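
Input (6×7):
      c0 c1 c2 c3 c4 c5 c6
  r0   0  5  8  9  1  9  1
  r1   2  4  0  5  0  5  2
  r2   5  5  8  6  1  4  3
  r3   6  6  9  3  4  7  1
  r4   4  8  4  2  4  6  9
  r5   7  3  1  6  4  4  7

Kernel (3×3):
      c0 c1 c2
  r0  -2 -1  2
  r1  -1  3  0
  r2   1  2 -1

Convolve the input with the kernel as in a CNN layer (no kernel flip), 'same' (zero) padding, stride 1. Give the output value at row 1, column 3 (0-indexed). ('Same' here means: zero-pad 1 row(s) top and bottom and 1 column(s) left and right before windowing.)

The receptive field on the zero-padded input at this output position is [8 9 1 / 0 5 0 / 8 6 1]. Elementwise product with the kernel and sum: 8·-2 + 9·-1 + 1·2 + 0·-1 + 5·3 + 8·1 + 6·2 + 1·-1.

11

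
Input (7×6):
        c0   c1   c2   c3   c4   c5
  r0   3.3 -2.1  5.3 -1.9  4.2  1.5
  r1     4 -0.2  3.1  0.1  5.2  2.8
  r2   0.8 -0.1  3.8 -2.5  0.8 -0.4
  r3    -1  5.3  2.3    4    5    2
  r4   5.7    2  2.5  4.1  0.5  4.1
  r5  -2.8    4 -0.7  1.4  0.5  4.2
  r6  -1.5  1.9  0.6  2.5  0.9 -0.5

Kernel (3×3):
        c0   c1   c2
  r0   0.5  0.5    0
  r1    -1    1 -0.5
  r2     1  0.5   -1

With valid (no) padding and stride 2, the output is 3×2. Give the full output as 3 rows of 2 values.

-8.2 -2.15
9.7 3.9
9.85 6.1

Output[0,0]: The receptive field on the input at this output position is [3.3 -2.1 5.3 / 4 -0.2 3.1 / 0.8 -0.1 3.8]. Elementwise product with the kernel and sum: 3.3·0.5 + -2.1·0.5 + 4·-1 + -0.2·1 + 3.1·-0.5 + 0.8·1 + -0.1·0.5 + 3.8·-1.
Output[0,1]: The receptive field on the input at this output position is [5.3 -1.9 4.2 / 3.1 0.1 5.2 / 3.8 -2.5 0.8]. Elementwise product with the kernel and sum: 5.3·0.5 + -1.9·0.5 + 3.1·-1 + 0.1·1 + 5.2·-0.5 + 3.8·1 + -2.5·0.5 + 0.8·-1.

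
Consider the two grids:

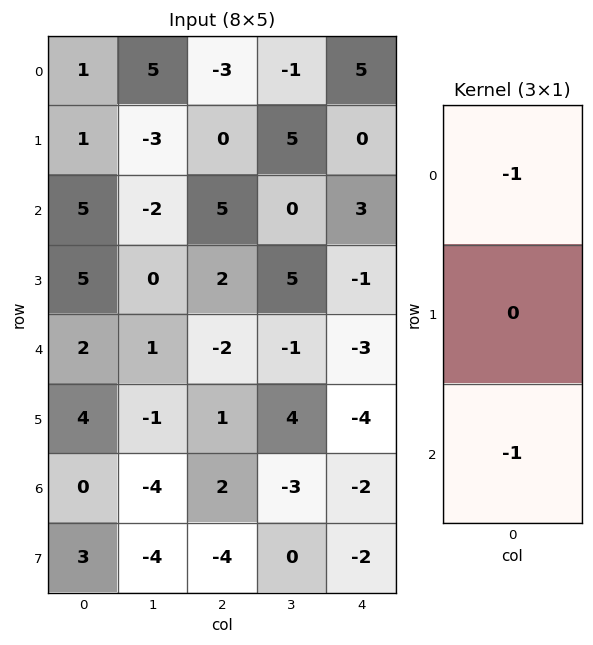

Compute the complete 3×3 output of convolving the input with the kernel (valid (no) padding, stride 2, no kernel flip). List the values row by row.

Output[0,0]: The receptive field on the input at this output position is [1 / 1 / 5]. Elementwise product with the kernel and sum: 1·-1 + 5·-1.
Output[0,1]: The receptive field on the input at this output position is [-3 / 0 / 5]. Elementwise product with the kernel and sum: -3·-1 + 5·-1.

-6 -2 -8
-7 -3 0
-2 0 5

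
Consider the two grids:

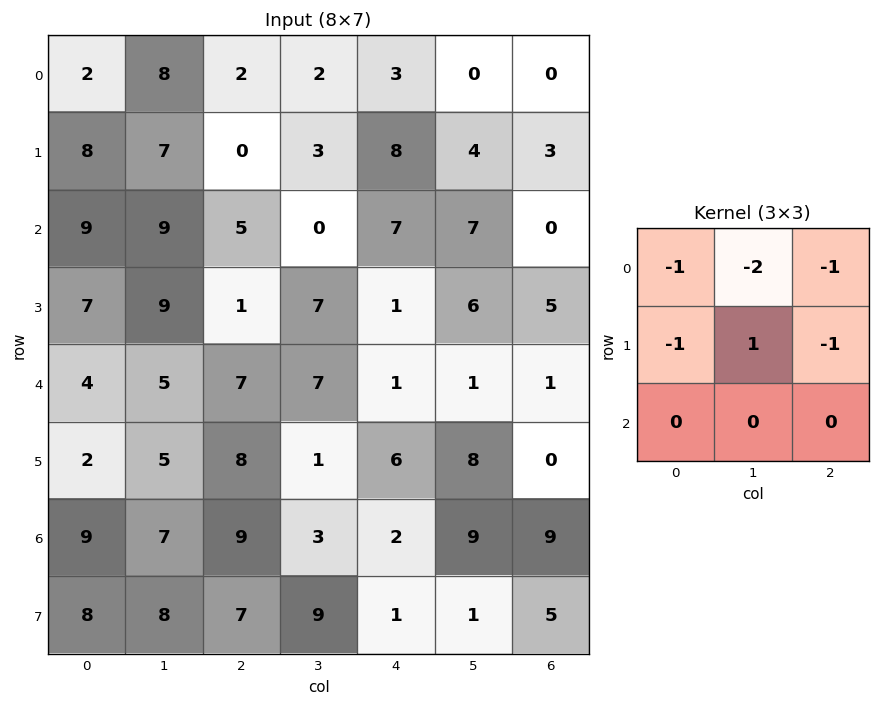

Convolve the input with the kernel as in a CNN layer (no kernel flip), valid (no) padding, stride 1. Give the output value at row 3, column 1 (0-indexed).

-23

The receptive field on the input at this output position is [9 1 7 / 5 7 7 / 5 8 1]. Elementwise product with the kernel and sum: 9·-1 + 1·-2 + 7·-1 + 5·-1 + 7·1 + 7·-1.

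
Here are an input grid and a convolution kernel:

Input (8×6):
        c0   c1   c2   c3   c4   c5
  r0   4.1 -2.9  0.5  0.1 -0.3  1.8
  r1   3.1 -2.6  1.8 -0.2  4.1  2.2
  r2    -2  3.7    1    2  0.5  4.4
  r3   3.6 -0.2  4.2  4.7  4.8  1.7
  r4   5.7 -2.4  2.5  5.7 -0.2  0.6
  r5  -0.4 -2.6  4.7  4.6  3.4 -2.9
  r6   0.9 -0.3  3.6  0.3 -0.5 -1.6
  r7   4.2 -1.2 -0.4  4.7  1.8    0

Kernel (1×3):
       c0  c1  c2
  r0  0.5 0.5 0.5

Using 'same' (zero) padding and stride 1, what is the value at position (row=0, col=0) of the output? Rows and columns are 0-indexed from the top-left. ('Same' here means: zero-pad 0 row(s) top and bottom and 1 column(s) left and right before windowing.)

0.6

The receptive field on the zero-padded input at this output position is [0 4.1 -2.9]. Elementwise product with the kernel and sum: 0·0.5 + 4.1·0.5 + -2.9·0.5.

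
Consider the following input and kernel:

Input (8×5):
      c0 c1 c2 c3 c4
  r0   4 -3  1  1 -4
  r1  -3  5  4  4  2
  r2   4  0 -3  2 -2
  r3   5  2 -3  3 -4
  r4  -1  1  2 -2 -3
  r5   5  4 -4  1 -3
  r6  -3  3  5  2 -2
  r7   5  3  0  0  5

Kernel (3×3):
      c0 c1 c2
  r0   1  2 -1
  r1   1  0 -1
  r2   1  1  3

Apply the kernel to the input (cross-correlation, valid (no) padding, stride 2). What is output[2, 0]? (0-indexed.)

23

The receptive field on the input at this output position is [-1 1 2 / 5 4 -4 / -3 3 5]. Elementwise product with the kernel and sum: -1·1 + 1·2 + 2·-1 + 5·1 + -4·-1 + -3·1 + 3·1 + 5·3.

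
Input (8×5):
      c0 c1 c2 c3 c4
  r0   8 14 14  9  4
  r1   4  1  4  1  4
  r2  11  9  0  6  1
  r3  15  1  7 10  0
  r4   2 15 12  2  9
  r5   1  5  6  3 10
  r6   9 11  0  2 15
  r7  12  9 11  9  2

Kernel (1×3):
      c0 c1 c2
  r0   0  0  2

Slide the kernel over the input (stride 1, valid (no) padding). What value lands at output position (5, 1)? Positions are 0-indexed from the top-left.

The receptive field on the input at this output position is [5 6 3]. Elementwise product with the kernel and sum: 3·2.

6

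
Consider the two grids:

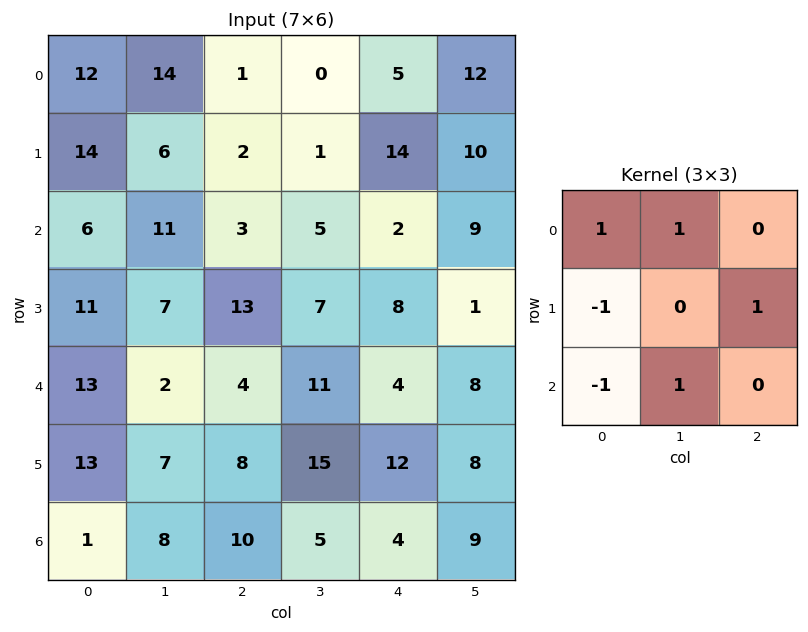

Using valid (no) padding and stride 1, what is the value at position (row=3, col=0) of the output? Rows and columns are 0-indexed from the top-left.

3

The receptive field on the input at this output position is [11 7 13 / 13 2 4 / 13 7 8]. Elementwise product with the kernel and sum: 11·1 + 7·1 + 13·-1 + 4·1 + 13·-1 + 7·1.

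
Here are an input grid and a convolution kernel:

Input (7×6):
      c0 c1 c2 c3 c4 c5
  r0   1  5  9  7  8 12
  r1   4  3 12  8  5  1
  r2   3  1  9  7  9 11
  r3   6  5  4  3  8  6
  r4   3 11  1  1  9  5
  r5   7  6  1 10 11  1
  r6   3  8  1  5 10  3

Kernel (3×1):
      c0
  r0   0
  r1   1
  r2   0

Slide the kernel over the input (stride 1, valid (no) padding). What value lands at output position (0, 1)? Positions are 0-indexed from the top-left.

3

The receptive field on the input at this output position is [5 / 3 / 1]. Elementwise product with the kernel and sum: 3·1.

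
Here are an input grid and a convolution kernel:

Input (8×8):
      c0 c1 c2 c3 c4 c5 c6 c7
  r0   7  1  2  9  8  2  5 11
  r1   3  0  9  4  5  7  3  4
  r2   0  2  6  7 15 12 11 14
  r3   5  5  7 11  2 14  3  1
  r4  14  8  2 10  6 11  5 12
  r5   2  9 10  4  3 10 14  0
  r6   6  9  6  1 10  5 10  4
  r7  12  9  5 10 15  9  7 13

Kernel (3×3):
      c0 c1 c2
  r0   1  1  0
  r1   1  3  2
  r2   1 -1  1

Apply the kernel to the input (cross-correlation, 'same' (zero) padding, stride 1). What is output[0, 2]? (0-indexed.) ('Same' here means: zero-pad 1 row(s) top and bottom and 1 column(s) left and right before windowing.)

20

The receptive field on the zero-padded input at this output position is [0 0 0 / 1 2 9 / 0 9 4]. Elementwise product with the kernel and sum: 0·1 + 0·1 + 1·1 + 2·3 + 9·2 + 0·1 + 9·-1 + 4·1.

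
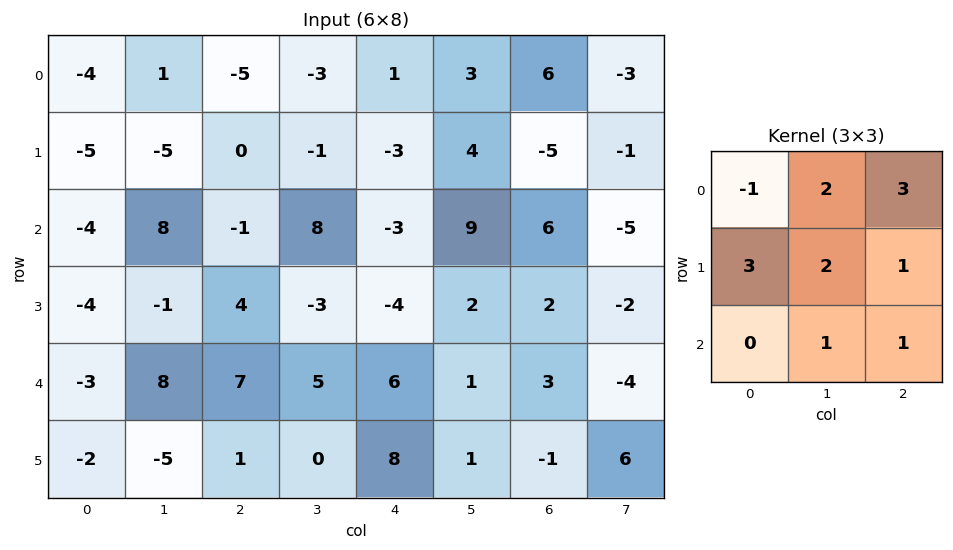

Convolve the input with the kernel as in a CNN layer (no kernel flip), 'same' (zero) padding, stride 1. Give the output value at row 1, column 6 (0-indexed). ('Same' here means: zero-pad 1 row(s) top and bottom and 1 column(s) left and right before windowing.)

2

The receptive field on the zero-padded input at this output position is [3 6 -3 / 4 -5 -1 / 9 6 -5]. Elementwise product with the kernel and sum: 3·-1 + 6·2 + -3·3 + 4·3 + -5·2 + -1·1 + 6·1 + -5·1.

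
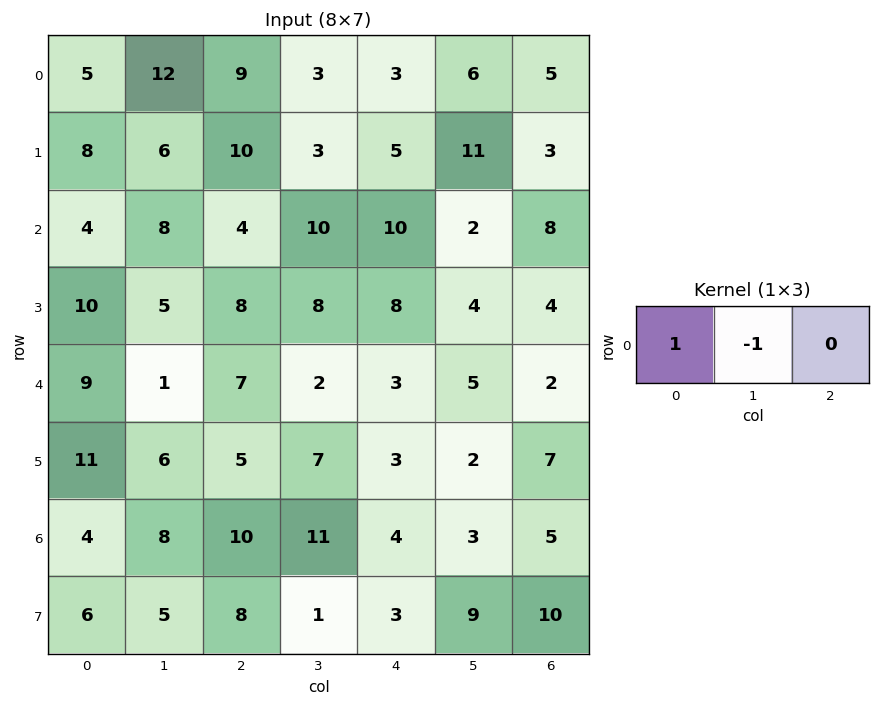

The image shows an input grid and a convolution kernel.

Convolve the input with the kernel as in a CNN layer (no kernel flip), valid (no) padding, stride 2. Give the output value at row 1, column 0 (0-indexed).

The receptive field on the input at this output position is [4 8 4]. Elementwise product with the kernel and sum: 4·1 + 8·-1.

-4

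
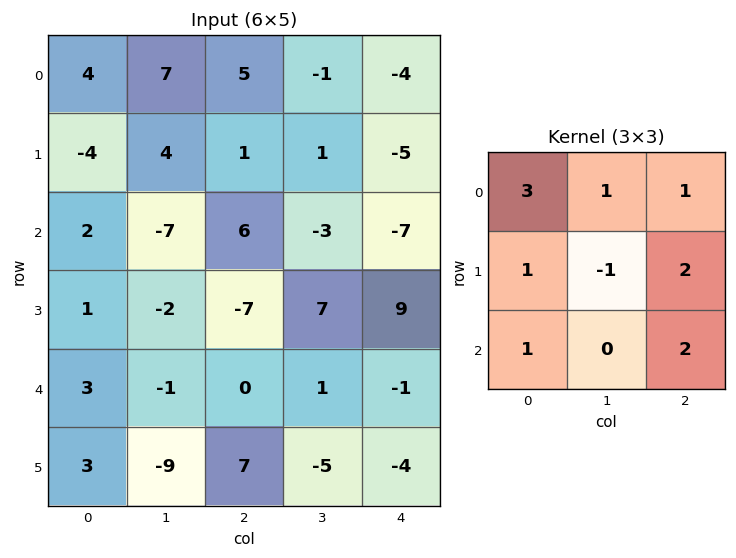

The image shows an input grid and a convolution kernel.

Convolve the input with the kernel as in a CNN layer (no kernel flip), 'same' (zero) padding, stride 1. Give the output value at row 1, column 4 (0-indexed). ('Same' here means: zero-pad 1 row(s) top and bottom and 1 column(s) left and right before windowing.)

The receptive field on the zero-padded input at this output position is [-1 -4 0 / 1 -5 0 / -3 -7 0]. Elementwise product with the kernel and sum: -1·3 + -4·1 + 0·1 + 1·1 + -5·-1 + 0·2 + -3·1 + 0·2.

-4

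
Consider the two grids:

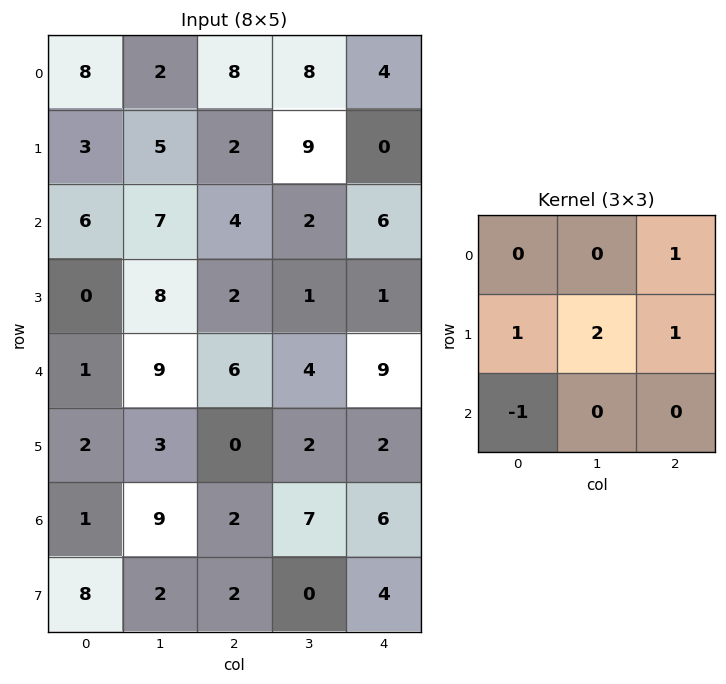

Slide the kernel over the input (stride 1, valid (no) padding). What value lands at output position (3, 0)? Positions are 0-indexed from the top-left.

25

The receptive field on the input at this output position is [0 8 2 / 1 9 6 / 2 3 0]. Elementwise product with the kernel and sum: 2·1 + 1·1 + 9·2 + 6·1 + 2·-1.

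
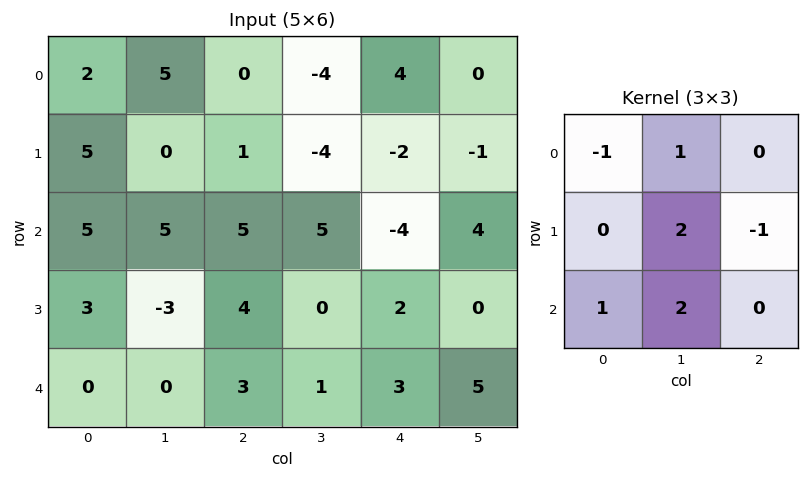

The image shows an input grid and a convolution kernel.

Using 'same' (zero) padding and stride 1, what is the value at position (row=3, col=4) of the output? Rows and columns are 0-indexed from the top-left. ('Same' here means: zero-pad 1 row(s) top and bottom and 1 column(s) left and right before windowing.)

The receptive field on the zero-padded input at this output position is [5 -4 4 / 0 2 0 / 1 3 5]. Elementwise product with the kernel and sum: 5·-1 + -4·1 + 2·2 + 0·-1 + 1·1 + 3·2.

2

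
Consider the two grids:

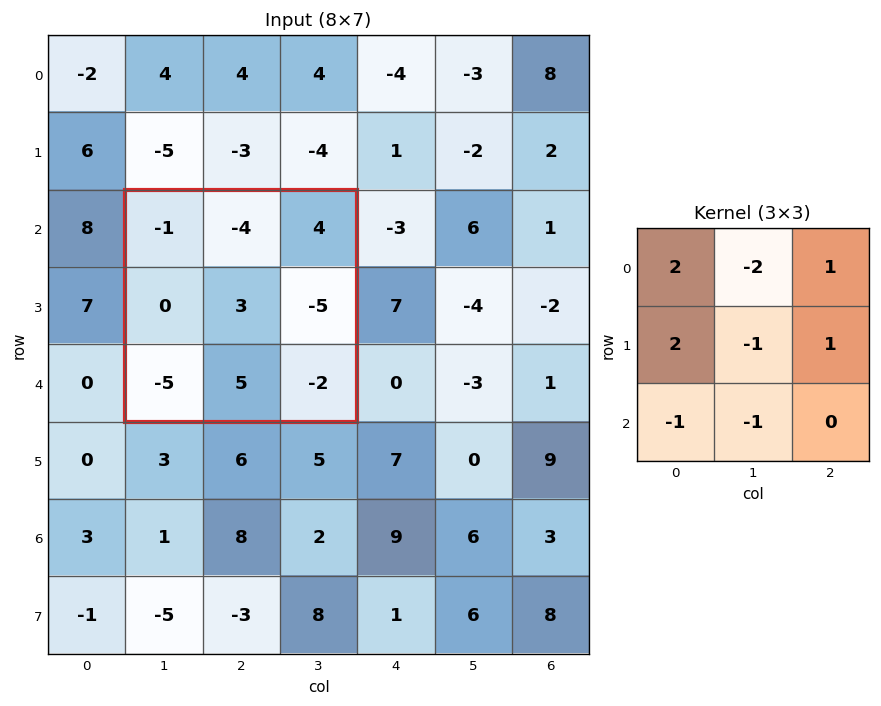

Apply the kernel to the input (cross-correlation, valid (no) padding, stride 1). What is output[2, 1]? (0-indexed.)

The receptive field on the input at this output position is [-1 -4 4 / 0 3 -5 / -5 5 -2]. Elementwise product with the kernel and sum: -1·2 + -4·-2 + 4·1 + 0·2 + 3·-1 + -5·1 + -5·-1 + 5·-1.

2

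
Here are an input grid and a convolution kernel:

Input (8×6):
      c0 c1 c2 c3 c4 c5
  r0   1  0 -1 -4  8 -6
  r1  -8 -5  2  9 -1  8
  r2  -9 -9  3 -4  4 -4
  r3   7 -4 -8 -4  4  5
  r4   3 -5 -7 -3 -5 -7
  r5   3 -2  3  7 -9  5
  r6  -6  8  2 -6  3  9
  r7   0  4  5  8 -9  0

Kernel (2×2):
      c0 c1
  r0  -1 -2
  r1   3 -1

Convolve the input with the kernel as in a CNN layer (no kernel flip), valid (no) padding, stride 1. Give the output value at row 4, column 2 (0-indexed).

The receptive field on the input at this output position is [-7 -3 / 3 7]. Elementwise product with the kernel and sum: -7·-1 + -3·-2 + 3·3 + 7·-1.

15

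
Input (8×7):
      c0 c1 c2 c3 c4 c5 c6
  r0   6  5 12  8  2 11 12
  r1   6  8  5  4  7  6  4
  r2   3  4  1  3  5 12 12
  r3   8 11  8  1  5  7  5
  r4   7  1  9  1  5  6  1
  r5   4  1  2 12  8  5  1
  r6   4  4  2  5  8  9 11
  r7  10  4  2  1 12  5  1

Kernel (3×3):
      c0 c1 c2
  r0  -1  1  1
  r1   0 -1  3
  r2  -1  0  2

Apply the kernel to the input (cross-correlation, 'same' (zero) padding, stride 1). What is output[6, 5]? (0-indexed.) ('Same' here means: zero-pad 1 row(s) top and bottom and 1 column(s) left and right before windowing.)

12

The receptive field on the zero-padded input at this output position is [8 5 1 / 8 9 11 / 12 5 1]. Elementwise product with the kernel and sum: 8·-1 + 5·1 + 1·1 + 9·-1 + 11·3 + 12·-1 + 1·2.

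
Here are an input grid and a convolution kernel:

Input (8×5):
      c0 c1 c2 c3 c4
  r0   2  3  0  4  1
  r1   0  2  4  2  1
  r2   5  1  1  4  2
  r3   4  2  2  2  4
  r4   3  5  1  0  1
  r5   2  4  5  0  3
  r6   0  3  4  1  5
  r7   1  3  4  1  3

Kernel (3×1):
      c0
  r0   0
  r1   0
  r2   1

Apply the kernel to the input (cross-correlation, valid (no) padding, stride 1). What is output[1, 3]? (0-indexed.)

The receptive field on the input at this output position is [2 / 4 / 2]. Elementwise product with the kernel and sum: 2·1.

2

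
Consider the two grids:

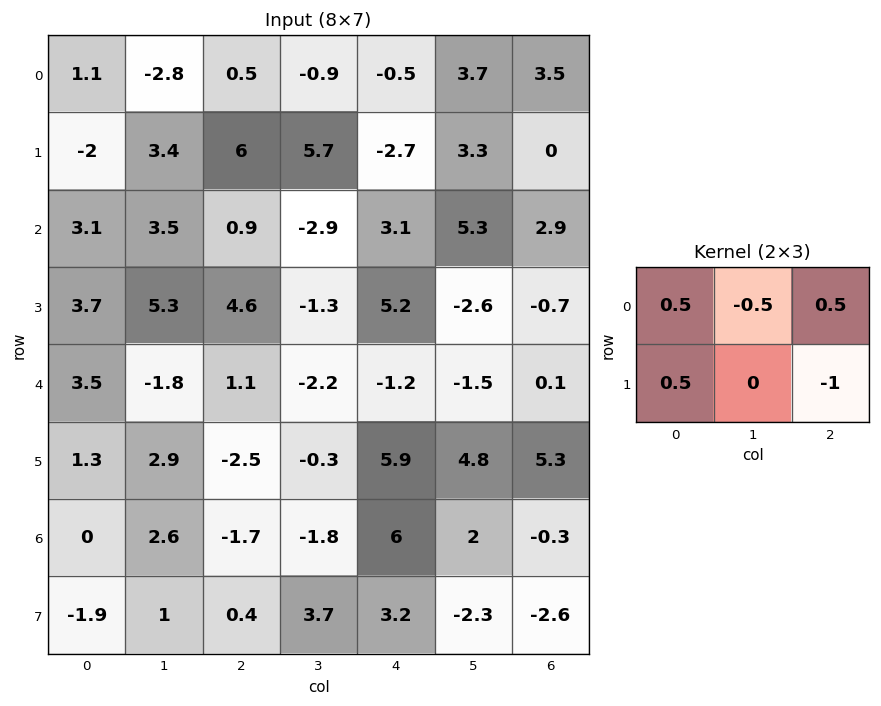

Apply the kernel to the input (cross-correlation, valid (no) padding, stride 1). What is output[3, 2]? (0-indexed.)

7.3

The receptive field on the input at this output position is [4.6 -1.3 5.2 / 1.1 -2.2 -1.2]. Elementwise product with the kernel and sum: 4.6·0.5 + -1.3·-0.5 + 5.2·0.5 + 1.1·0.5 + -1.2·-1.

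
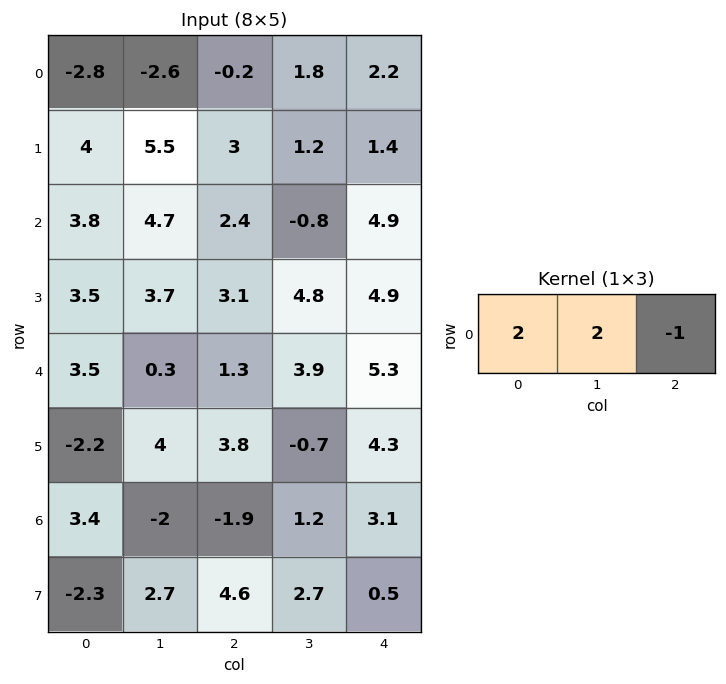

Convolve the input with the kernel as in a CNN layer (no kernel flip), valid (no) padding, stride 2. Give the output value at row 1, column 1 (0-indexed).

The receptive field on the input at this output position is [2.4 -0.8 4.9]. Elementwise product with the kernel and sum: 2.4·2 + -0.8·2 + 4.9·-1.

-1.7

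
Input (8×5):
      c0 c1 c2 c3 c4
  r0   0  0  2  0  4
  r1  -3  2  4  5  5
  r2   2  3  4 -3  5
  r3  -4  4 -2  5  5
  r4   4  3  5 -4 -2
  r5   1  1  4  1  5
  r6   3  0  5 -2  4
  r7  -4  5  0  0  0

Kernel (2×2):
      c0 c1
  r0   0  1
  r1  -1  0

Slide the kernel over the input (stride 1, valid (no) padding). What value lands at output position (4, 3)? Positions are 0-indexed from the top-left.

The receptive field on the input at this output position is [-4 -2 / 1 5]. Elementwise product with the kernel and sum: -2·1 + 1·-1.

-3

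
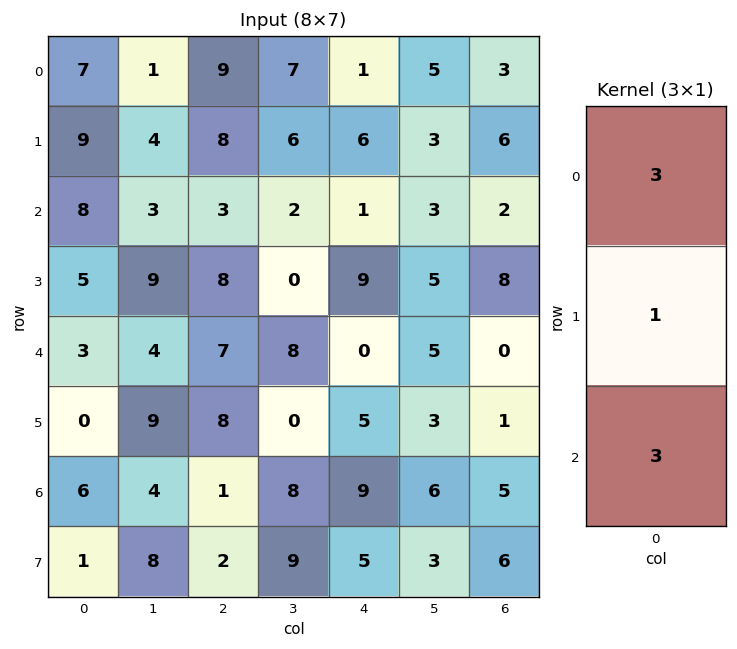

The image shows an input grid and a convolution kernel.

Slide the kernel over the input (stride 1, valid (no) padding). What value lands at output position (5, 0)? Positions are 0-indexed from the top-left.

9

The receptive field on the input at this output position is [0 / 6 / 1]. Elementwise product with the kernel and sum: 0·3 + 6·1 + 1·3.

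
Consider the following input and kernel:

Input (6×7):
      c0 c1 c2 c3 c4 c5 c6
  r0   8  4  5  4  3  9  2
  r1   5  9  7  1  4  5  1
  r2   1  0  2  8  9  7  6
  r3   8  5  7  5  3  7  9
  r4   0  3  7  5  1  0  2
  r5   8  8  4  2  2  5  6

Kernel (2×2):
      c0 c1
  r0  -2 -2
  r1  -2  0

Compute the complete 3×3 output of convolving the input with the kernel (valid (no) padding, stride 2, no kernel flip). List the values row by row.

-34 -32 -32
-18 -34 -38
-22 -32 -6

Output[0,0]: The receptive field on the input at this output position is [8 4 / 5 9]. Elementwise product with the kernel and sum: 8·-2 + 4·-2 + 5·-2.
Output[0,1]: The receptive field on the input at this output position is [5 4 / 7 1]. Elementwise product with the kernel and sum: 5·-2 + 4·-2 + 7·-2.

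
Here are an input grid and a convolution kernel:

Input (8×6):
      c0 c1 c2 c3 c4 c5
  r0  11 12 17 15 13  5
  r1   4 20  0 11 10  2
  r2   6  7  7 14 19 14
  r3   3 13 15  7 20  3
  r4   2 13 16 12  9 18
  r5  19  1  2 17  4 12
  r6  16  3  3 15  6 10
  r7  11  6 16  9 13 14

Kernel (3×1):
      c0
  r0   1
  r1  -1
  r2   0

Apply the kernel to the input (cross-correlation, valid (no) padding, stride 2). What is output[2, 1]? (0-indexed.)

The receptive field on the input at this output position is [16 / 2 / 3]. Elementwise product with the kernel and sum: 16·1 + 2·-1.

14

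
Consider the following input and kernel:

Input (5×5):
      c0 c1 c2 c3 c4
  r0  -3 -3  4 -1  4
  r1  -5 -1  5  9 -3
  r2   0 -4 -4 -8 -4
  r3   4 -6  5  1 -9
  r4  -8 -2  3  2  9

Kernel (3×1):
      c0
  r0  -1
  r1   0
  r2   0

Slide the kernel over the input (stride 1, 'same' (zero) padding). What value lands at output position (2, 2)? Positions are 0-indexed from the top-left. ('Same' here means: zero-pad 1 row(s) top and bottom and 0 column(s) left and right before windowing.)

The receptive field on the zero-padded input at this output position is [5 / -4 / 5]. Elementwise product with the kernel and sum: 5·-1.

-5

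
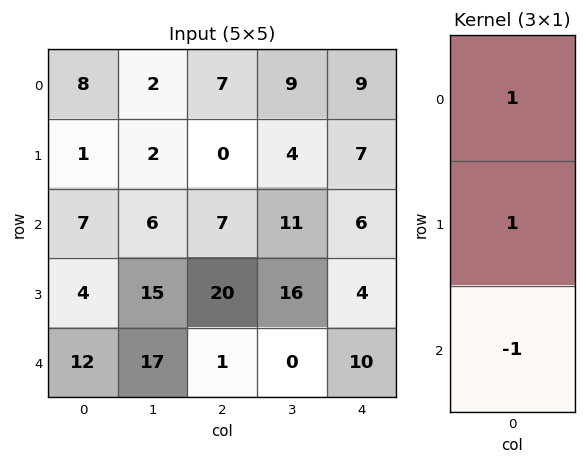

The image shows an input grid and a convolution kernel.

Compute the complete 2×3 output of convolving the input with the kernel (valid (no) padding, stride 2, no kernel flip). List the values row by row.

Output[0,0]: The receptive field on the input at this output position is [8 / 1 / 7]. Elementwise product with the kernel and sum: 8·1 + 1·1 + 7·-1.

2 0 10
-1 26 0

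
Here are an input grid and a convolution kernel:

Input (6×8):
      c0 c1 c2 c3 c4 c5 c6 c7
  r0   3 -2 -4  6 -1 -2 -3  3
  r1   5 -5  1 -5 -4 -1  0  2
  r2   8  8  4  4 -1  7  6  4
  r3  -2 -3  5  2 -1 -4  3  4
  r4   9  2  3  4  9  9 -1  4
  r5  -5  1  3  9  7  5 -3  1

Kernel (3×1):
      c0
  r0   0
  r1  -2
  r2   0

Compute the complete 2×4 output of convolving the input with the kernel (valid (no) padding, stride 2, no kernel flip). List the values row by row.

Output[0,0]: The receptive field on the input at this output position is [3 / 5 / 8]. Elementwise product with the kernel and sum: 5·-2.

-10 -2 8 0
4 -10 2 -6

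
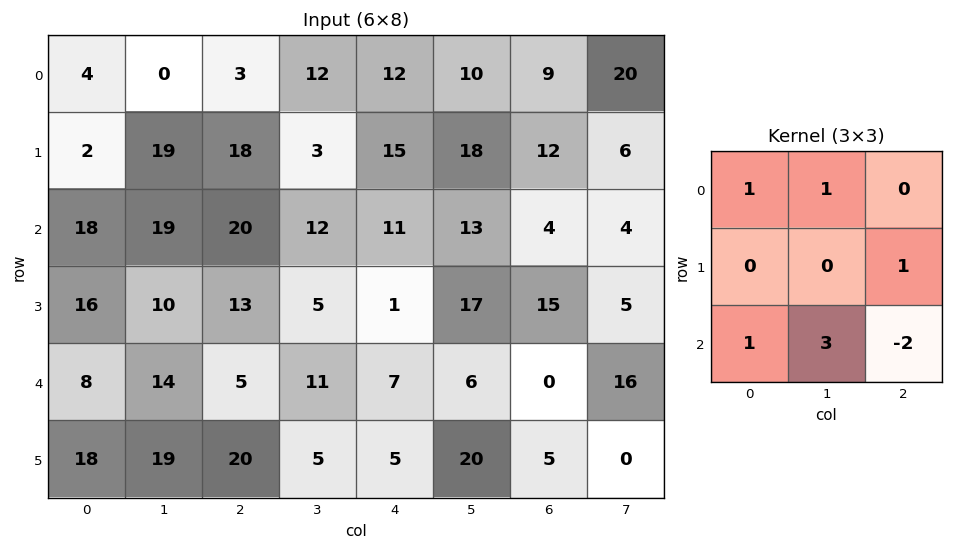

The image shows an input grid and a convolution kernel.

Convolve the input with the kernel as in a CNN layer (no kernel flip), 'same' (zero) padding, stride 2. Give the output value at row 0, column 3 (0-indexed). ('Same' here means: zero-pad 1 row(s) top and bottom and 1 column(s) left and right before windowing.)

The receptive field on the zero-padded input at this output position is [0 0 0 / 10 9 20 / 18 12 6]. Elementwise product with the kernel and sum: 0·1 + 0·1 + 20·1 + 18·1 + 12·3 + 6·-2.

62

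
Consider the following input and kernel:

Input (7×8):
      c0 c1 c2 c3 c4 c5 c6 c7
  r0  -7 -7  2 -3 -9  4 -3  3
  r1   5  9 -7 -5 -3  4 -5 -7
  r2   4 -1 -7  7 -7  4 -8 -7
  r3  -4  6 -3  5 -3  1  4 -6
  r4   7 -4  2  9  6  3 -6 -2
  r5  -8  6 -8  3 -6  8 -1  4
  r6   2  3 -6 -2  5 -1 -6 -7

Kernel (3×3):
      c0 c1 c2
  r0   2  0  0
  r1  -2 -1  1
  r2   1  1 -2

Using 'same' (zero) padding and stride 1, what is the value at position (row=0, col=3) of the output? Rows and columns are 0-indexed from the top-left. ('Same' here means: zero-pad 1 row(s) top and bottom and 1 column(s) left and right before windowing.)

The receptive field on the zero-padded input at this output position is [0 0 0 / 2 -3 -9 / -7 -5 -3]. Elementwise product with the kernel and sum: 0·2 + 2·-2 + -3·-1 + -9·1 + -7·1 + -5·1 + -3·-2.

-16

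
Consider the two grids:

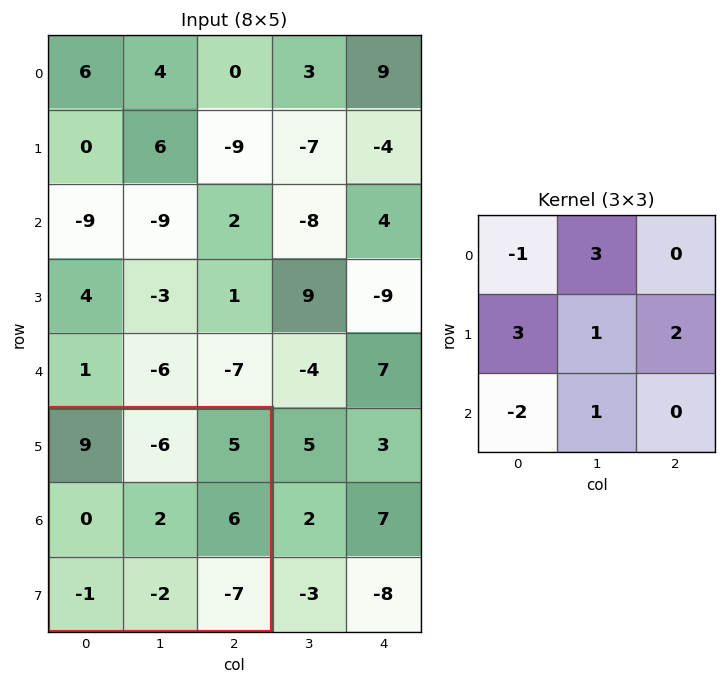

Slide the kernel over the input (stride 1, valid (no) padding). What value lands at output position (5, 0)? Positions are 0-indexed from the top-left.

-13

The receptive field on the input at this output position is [9 -6 5 / 0 2 6 / -1 -2 -7]. Elementwise product with the kernel and sum: 9·-1 + -6·3 + 0·3 + 2·1 + 6·2 + -1·-2 + -2·1.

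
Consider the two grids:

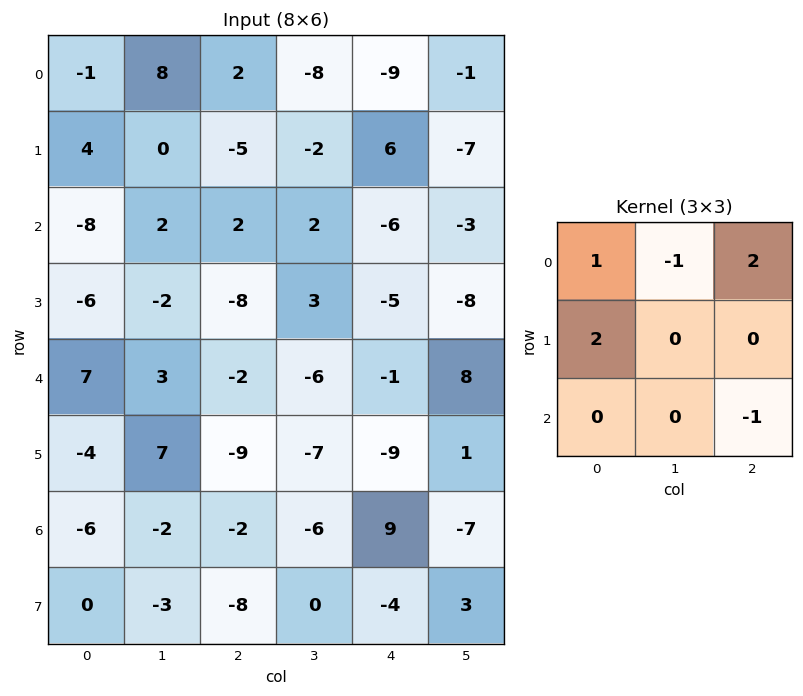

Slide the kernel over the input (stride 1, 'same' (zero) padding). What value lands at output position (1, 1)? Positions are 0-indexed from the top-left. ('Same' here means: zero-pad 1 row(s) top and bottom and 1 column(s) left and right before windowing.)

1

The receptive field on the zero-padded input at this output position is [-1 8 2 / 4 0 -5 / -8 2 2]. Elementwise product with the kernel and sum: -1·1 + 8·-1 + 2·2 + 4·2 + 2·-1.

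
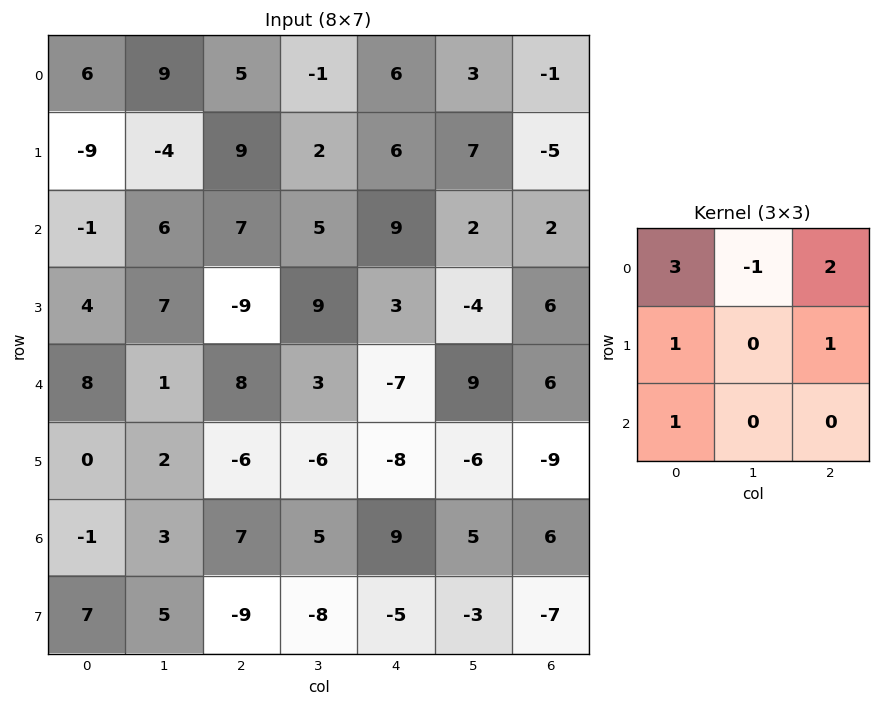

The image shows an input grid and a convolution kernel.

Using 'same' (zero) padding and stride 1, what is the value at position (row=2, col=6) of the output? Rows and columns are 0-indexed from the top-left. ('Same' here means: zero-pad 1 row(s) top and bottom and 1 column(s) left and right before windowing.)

The receptive field on the zero-padded input at this output position is [7 -5 0 / 2 2 0 / -4 6 0]. Elementwise product with the kernel and sum: 7·3 + -5·-1 + 0·2 + 2·1 + 0·1 + -4·1.

24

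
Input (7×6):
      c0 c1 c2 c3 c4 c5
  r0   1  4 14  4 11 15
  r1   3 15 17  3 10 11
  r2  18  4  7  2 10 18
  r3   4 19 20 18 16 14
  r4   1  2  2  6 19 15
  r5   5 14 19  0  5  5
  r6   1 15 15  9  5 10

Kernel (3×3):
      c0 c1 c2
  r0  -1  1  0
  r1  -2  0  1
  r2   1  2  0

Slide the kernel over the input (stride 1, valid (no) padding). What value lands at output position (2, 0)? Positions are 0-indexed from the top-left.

3

The receptive field on the input at this output position is [18 4 7 / 4 19 20 / 1 2 2]. Elementwise product with the kernel and sum: 18·-1 + 4·1 + 4·-2 + 20·1 + 1·1 + 2·2.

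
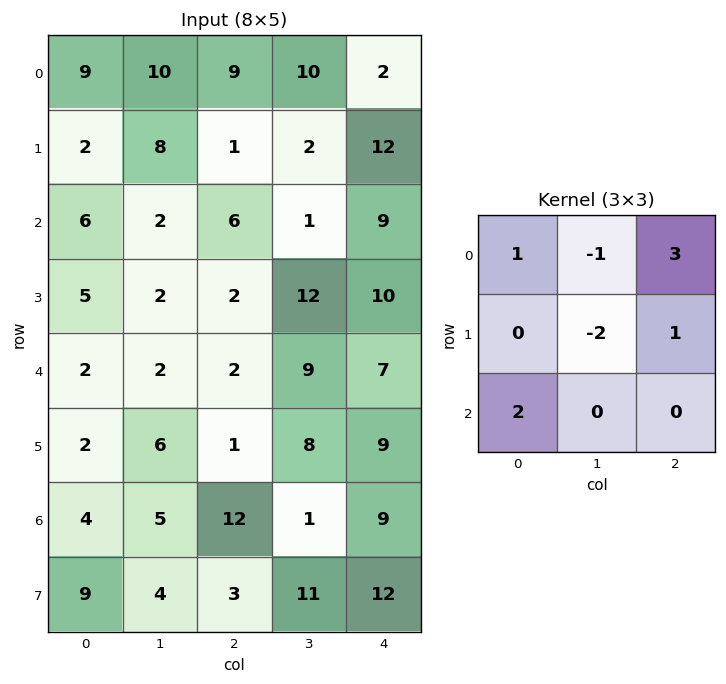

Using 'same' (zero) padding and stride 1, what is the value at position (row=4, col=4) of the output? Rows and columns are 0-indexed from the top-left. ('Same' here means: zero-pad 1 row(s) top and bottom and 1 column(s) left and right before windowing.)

The receptive field on the zero-padded input at this output position is [12 10 0 / 9 7 0 / 8 9 0]. Elementwise product with the kernel and sum: 12·1 + 10·-1 + 0·3 + 7·-2 + 0·1 + 8·2.

4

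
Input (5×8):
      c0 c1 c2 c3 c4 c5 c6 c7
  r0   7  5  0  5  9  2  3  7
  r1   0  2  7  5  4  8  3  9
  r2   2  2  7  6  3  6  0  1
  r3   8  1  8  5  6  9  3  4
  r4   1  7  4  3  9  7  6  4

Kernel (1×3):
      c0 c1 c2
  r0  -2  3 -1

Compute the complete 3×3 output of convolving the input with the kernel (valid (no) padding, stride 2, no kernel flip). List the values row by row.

1 6 -15
-5 1 12
15 -8 -3

Output[0,0]: The receptive field on the input at this output position is [7 5 0]. Elementwise product with the kernel and sum: 7·-2 + 5·3 + 0·-1.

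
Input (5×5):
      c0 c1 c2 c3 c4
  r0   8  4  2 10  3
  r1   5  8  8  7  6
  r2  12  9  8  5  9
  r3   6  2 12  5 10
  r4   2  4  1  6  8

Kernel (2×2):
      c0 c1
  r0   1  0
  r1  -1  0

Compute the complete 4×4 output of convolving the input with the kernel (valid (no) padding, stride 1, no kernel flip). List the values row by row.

3 -4 -6 3
-7 -1 0 2
6 7 -4 0
4 -2 11 -1

Output[0,0]: The receptive field on the input at this output position is [8 4 / 5 8]. Elementwise product with the kernel and sum: 8·1 + 5·-1.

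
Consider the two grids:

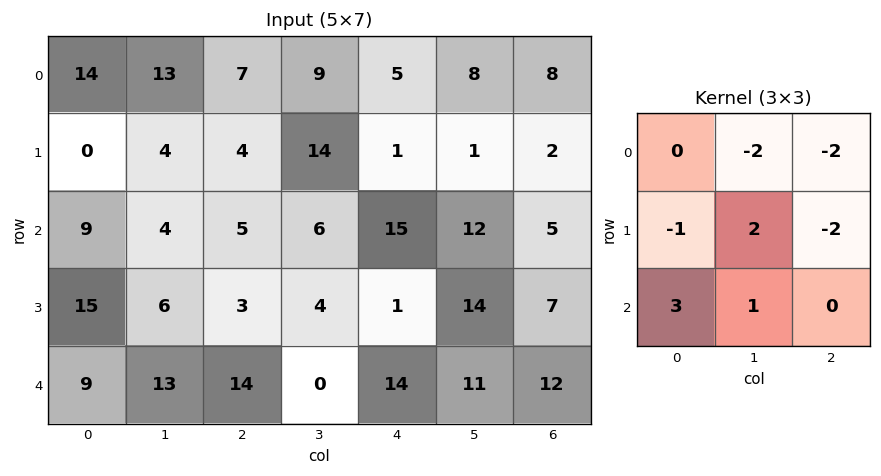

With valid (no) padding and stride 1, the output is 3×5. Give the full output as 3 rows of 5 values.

Output[0,0]: The receptive field on the input at this output position is [14 13 7 / 0 4 4 / 9 4 5]. Elementwise product with the kernel and sum: 13·-2 + 7·-2 + 0·-1 + 4·2 + 4·-2 + 9·3 + 4·1.
Output[0,1]: The receptive field on the input at this output position is [13 7 9 / 4 4 14 / 4 5 6]. Elementwise product with the kernel and sum: 7·-2 + 9·-2 + 4·-1 + 4·2 + 14·-2 + 4·3 + 5·1.

-9 -39 15 -7 22
24 -21 -40 9 10
13 23 3 -70 32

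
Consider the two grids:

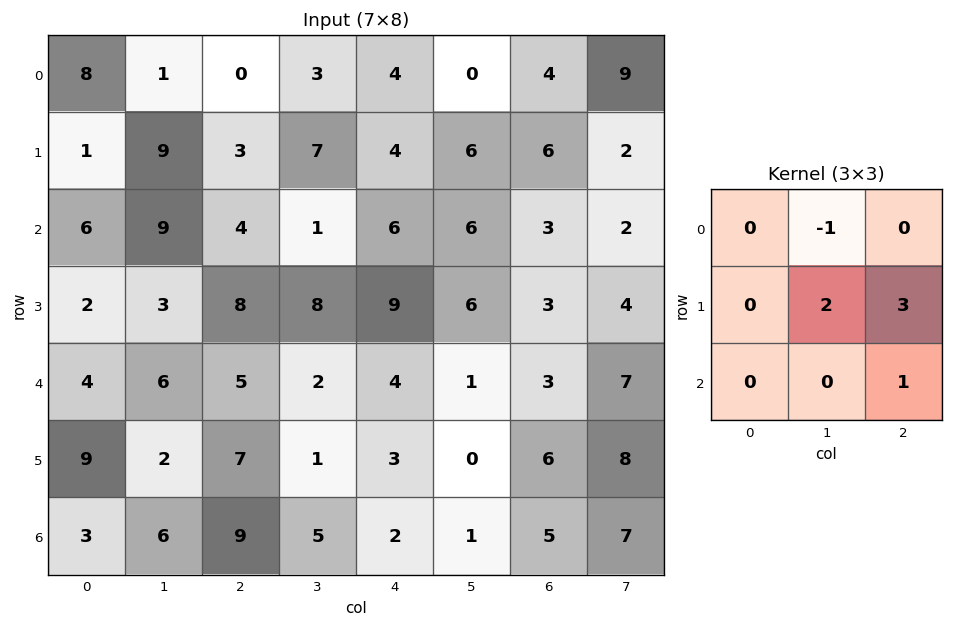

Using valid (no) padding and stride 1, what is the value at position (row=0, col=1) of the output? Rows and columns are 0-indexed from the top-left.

28

The receptive field on the input at this output position is [1 0 3 / 9 3 7 / 9 4 1]. Elementwise product with the kernel and sum: 0·-1 + 3·2 + 7·3 + 1·1.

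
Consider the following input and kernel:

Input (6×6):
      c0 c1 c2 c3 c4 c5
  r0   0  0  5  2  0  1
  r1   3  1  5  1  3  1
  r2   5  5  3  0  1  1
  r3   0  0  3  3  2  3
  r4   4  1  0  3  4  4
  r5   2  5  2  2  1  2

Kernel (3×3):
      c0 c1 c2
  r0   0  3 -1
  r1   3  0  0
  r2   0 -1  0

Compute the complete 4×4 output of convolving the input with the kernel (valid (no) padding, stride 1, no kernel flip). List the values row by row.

-1 13 21 1
13 26 6 6
11 9 5 7
4 7 5 11

Output[0,0]: The receptive field on the input at this output position is [0 0 5 / 3 1 5 / 5 5 3]. Elementwise product with the kernel and sum: 0·3 + 5·-1 + 3·3 + 5·-1.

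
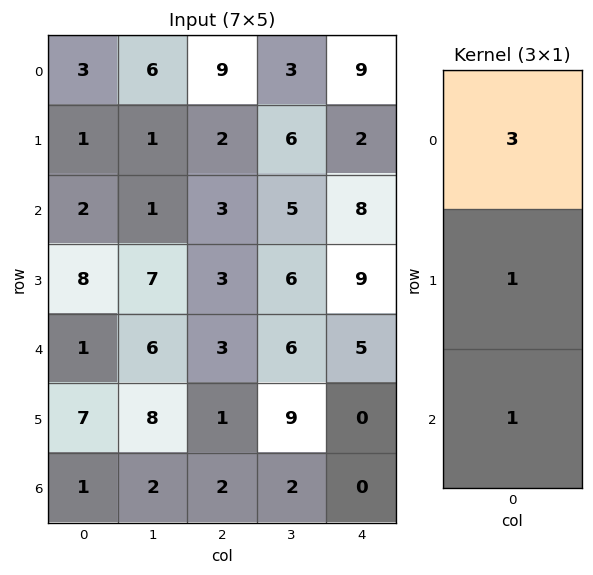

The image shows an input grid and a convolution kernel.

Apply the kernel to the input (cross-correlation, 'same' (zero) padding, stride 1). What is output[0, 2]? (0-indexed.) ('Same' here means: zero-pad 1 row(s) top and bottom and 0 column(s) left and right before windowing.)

The receptive field on the zero-padded input at this output position is [0 / 9 / 2]. Elementwise product with the kernel and sum: 0·3 + 9·1 + 2·1.

11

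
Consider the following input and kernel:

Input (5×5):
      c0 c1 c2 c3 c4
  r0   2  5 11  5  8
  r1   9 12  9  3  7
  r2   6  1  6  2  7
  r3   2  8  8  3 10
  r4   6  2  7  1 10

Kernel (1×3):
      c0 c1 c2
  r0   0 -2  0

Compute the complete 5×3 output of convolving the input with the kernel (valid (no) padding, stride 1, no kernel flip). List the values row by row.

Output[0,0]: The receptive field on the input at this output position is [2 5 11]. Elementwise product with the kernel and sum: 5·-2.

-10 -22 -10
-24 -18 -6
-2 -12 -4
-16 -16 -6
-4 -14 -2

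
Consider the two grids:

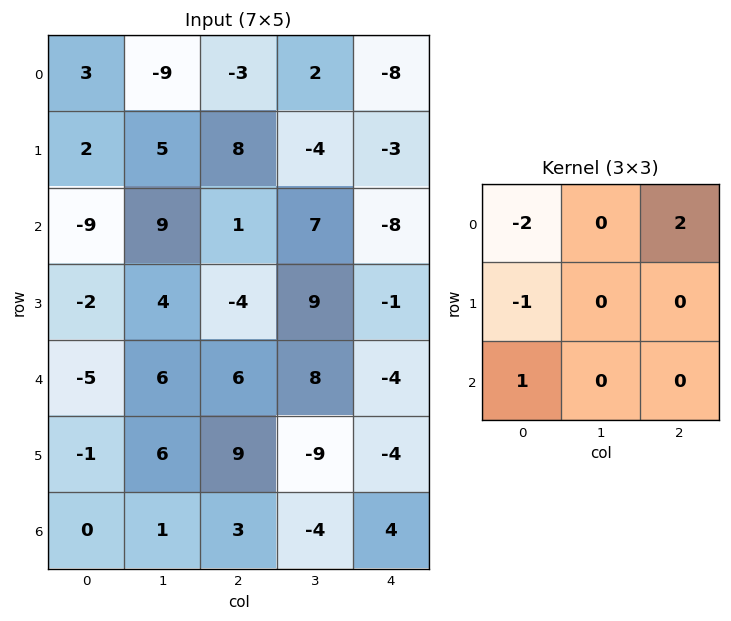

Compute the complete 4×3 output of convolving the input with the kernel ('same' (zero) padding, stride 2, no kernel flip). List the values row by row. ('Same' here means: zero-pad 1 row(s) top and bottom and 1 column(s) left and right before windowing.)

0 14 -6
10 -23 10
8 10 -35
12 -31 22

Output[0,0]: The receptive field on the zero-padded input at this output position is [0 0 0 / 0 3 -9 / 0 2 5]. Elementwise product with the kernel and sum: 0·-2 + 0·2 + 0·-1 + 0·1.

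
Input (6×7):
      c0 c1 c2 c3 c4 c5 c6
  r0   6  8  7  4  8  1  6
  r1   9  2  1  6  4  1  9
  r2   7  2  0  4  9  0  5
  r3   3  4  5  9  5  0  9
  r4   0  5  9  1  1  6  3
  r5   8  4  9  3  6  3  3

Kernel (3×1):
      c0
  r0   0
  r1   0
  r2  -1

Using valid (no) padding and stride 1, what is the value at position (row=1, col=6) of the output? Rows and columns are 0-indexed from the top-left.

The receptive field on the input at this output position is [9 / 5 / 9]. Elementwise product with the kernel and sum: 9·-1.

-9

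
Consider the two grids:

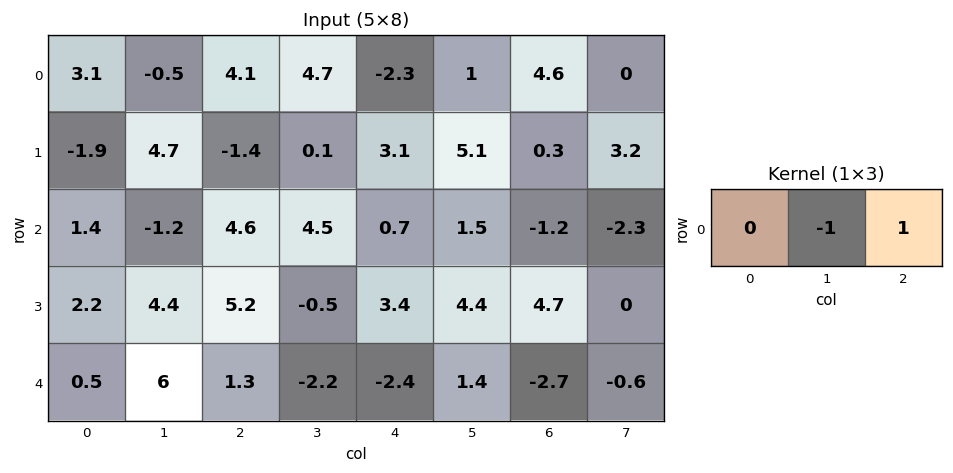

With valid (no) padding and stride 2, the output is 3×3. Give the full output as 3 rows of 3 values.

4.6 -7 3.6
5.8 -3.8 -2.7
-4.7 -0.2 -4.1

Output[0,0]: The receptive field on the input at this output position is [3.1 -0.5 4.1]. Elementwise product with the kernel and sum: -0.5·-1 + 4.1·1.
Output[0,1]: The receptive field on the input at this output position is [4.1 4.7 -2.3]. Elementwise product with the kernel and sum: 4.7·-1 + -2.3·1.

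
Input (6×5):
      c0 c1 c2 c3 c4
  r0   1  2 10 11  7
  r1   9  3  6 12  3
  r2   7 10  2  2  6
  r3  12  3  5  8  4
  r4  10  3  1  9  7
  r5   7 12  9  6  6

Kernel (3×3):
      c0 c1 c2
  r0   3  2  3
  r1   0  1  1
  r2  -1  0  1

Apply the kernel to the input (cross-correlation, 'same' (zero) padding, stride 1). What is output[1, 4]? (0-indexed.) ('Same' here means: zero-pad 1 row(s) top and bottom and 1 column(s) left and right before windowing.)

The receptive field on the zero-padded input at this output position is [11 7 0 / 12 3 0 / 2 6 0]. Elementwise product with the kernel and sum: 11·3 + 7·2 + 0·3 + 3·1 + 0·1 + 2·-1 + 0·1.

48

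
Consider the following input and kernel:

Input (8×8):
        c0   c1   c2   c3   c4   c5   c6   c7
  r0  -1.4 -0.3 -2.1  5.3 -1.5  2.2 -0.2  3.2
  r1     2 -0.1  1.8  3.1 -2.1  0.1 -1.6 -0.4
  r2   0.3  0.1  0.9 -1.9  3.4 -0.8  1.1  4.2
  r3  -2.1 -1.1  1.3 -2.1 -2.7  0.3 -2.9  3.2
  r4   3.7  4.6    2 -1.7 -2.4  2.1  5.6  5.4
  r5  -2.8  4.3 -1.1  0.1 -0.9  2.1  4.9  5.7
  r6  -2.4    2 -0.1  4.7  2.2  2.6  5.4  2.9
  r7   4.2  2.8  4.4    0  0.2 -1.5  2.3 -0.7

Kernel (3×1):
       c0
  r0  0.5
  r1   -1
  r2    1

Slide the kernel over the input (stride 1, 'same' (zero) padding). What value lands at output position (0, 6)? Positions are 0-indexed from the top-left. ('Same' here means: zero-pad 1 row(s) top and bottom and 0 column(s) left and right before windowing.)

The receptive field on the zero-padded input at this output position is [0 / -0.2 / -1.6]. Elementwise product with the kernel and sum: 0·0.5 + -0.2·-1 + -1.6·1.

-1.4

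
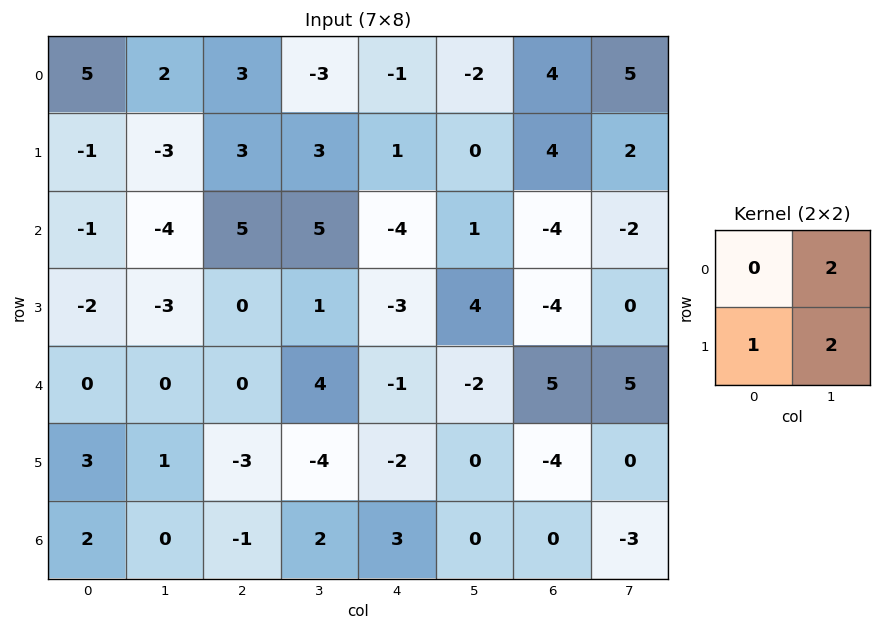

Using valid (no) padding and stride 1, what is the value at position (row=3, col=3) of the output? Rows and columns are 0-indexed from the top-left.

-4

The receptive field on the input at this output position is [1 -3 / 4 -1]. Elementwise product with the kernel and sum: -3·2 + 4·1 + -1·2.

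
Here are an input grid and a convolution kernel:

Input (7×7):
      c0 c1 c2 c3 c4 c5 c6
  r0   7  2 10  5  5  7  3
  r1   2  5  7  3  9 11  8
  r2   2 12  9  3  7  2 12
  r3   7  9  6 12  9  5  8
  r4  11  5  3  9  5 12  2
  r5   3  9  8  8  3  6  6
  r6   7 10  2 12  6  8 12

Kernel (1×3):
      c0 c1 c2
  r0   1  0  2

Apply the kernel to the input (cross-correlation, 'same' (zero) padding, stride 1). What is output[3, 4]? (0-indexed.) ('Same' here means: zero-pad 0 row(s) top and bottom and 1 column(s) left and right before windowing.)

The receptive field on the zero-padded input at this output position is [12 9 5]. Elementwise product with the kernel and sum: 12·1 + 5·2.

22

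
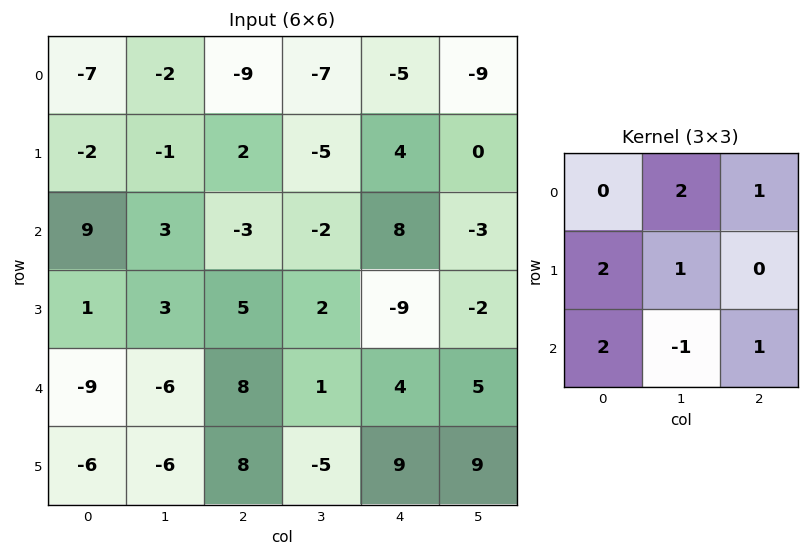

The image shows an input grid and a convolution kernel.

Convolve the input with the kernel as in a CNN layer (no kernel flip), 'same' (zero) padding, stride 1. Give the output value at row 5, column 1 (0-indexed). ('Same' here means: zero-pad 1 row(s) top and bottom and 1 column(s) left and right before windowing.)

The receptive field on the zero-padded input at this output position is [-9 -6 8 / -6 -6 8 / 0 0 0]. Elementwise product with the kernel and sum: -6·2 + 8·1 + -6·2 + -6·1 + 0·2 + 0·-1 + 0·1.

-22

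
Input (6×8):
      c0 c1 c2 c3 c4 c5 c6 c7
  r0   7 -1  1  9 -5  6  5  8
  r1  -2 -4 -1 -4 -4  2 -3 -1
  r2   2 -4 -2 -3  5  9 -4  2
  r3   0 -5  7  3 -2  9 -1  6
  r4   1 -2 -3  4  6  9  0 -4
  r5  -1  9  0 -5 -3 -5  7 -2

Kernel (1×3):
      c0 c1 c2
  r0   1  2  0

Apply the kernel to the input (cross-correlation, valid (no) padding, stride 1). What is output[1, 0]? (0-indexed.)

The receptive field on the input at this output position is [-2 -4 -1]. Elementwise product with the kernel and sum: -2·1 + -4·2.

-10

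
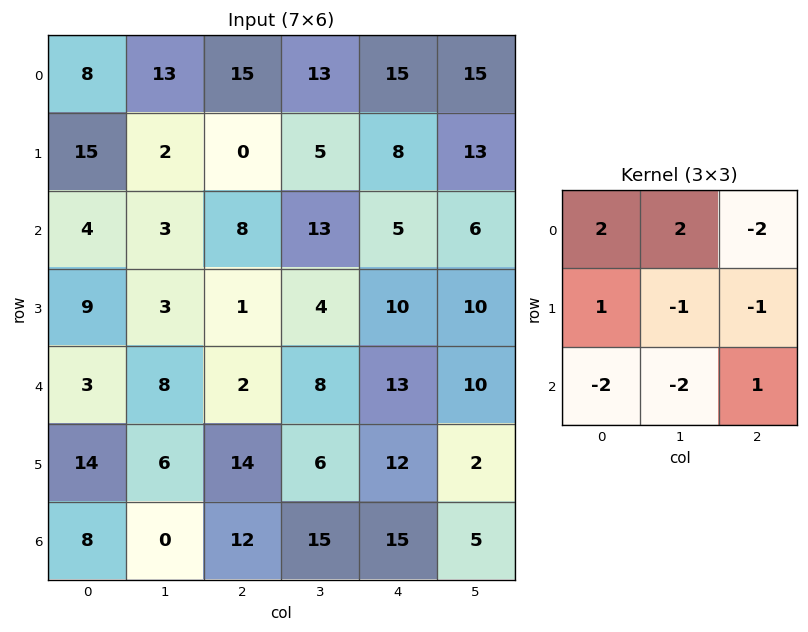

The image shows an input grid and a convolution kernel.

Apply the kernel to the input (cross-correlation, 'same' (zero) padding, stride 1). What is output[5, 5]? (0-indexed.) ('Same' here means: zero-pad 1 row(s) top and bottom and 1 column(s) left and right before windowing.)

16

The receptive field on the zero-padded input at this output position is [13 10 0 / 12 2 0 / 15 5 0]. Elementwise product with the kernel and sum: 13·2 + 10·2 + 0·-2 + 12·1 + 2·-1 + 0·-1 + 15·-2 + 5·-2 + 0·1.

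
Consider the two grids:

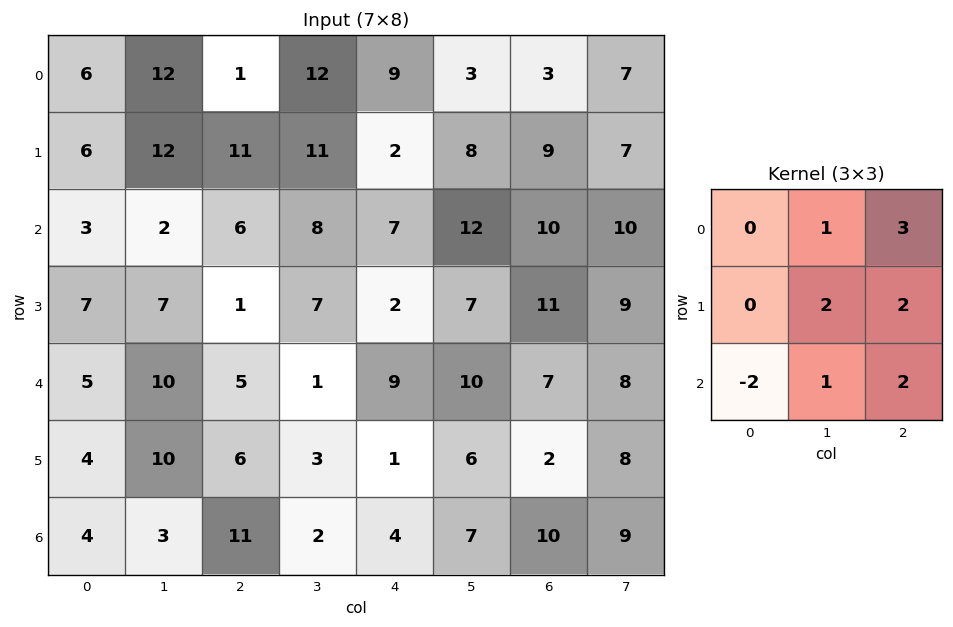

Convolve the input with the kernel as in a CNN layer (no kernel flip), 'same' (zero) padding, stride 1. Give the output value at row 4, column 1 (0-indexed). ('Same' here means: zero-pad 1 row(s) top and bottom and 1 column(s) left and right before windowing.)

The receptive field on the zero-padded input at this output position is [7 7 1 / 5 10 5 / 4 10 6]. Elementwise product with the kernel and sum: 7·1 + 1·3 + 10·2 + 5·2 + 4·-2 + 10·1 + 6·2.

54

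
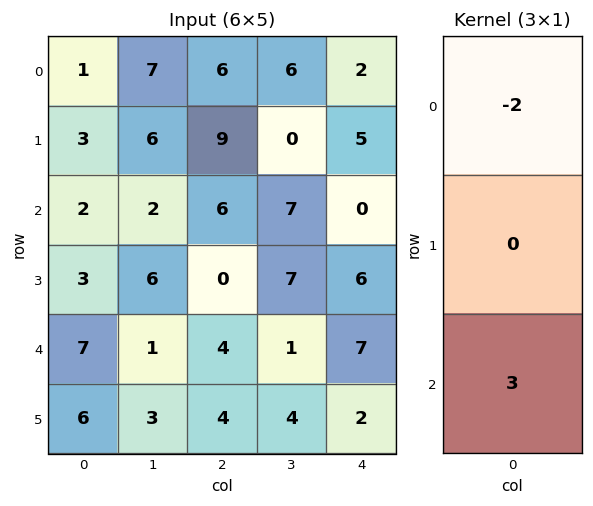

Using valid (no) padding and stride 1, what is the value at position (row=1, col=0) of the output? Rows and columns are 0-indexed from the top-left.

3

The receptive field on the input at this output position is [3 / 2 / 3]. Elementwise product with the kernel and sum: 3·-2 + 3·3.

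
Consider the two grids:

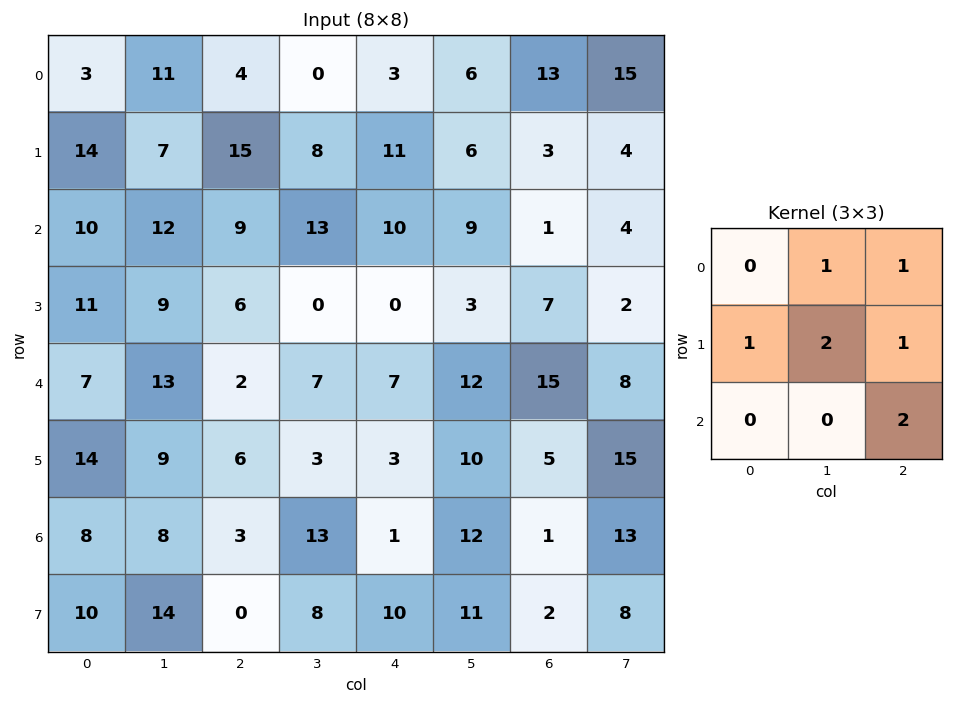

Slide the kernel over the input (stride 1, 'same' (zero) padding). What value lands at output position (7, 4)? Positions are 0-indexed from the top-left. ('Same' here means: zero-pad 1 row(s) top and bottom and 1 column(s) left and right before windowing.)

The receptive field on the zero-padded input at this output position is [13 1 12 / 8 10 11 / 0 0 0]. Elementwise product with the kernel and sum: 1·1 + 12·1 + 8·1 + 10·2 + 11·1 + 0·2.

52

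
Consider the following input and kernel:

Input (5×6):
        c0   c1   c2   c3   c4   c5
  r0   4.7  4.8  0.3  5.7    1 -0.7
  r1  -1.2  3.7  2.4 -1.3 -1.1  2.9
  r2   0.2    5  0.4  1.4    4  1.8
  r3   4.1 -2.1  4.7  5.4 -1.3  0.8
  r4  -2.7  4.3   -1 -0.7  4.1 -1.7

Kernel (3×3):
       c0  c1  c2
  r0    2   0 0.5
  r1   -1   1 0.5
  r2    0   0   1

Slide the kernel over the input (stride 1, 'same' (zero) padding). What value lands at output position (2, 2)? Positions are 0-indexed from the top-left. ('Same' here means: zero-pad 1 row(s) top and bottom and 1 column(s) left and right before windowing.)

8.25

The receptive field on the zero-padded input at this output position is [3.7 2.4 -1.3 / 5 0.4 1.4 / -2.1 4.7 5.4]. Elementwise product with the kernel and sum: 3.7·2 + -1.3·0.5 + 5·-1 + 0.4·1 + 1.4·0.5 + 5.4·1.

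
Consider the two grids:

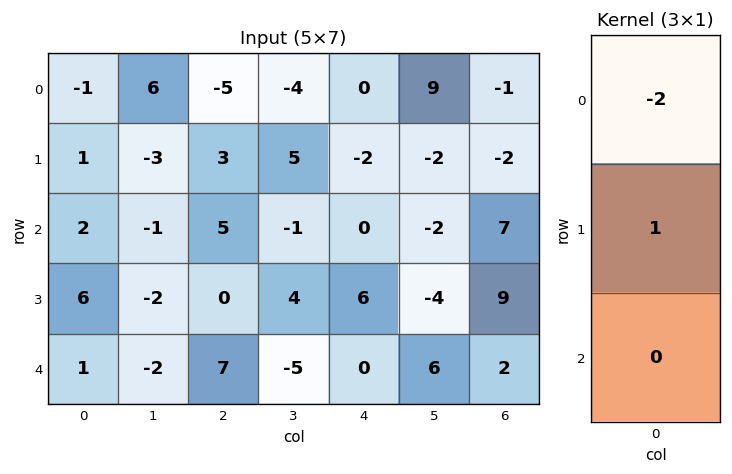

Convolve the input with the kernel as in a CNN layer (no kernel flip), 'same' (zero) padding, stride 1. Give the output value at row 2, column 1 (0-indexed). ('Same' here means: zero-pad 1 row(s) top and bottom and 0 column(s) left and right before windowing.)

The receptive field on the zero-padded input at this output position is [-3 / -1 / -2]. Elementwise product with the kernel and sum: -3·-2 + -1·1.

5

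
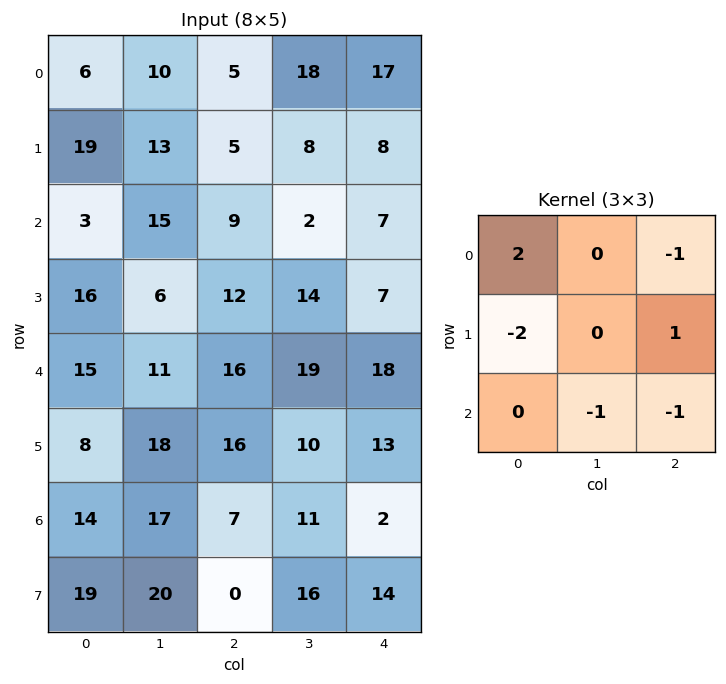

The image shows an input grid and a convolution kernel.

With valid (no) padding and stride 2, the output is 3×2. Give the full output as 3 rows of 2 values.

Output[0,0]: The receptive field on the input at this output position is [6 10 5 / 19 13 5 / 3 15 9]. Elementwise product with the kernel and sum: 6·2 + 5·-1 + 19·-2 + 5·1 + 15·-1 + 9·-1.
Output[0,1]: The receptive field on the input at this output position is [5 18 17 / 5 8 8 / 9 2 7]. Elementwise product with the kernel and sum: 5·2 + 17·-1 + 5·-2 + 8·1 + 2·-1 + 7·-1.

-50 -18
-50 -43
-10 -18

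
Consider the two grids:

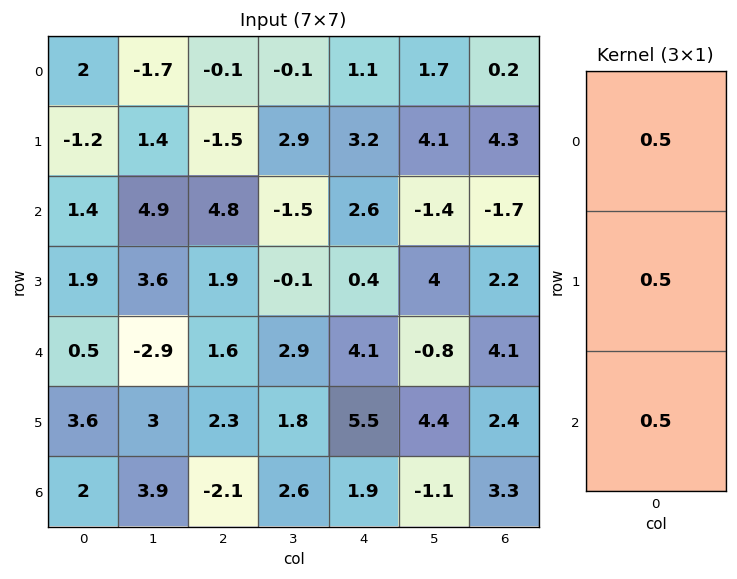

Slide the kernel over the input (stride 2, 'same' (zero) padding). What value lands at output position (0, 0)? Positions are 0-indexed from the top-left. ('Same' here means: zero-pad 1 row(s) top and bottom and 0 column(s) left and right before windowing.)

0.4

The receptive field on the zero-padded input at this output position is [0 / 2 / -1.2]. Elementwise product with the kernel and sum: 0·0.5 + 2·0.5 + -1.2·0.5.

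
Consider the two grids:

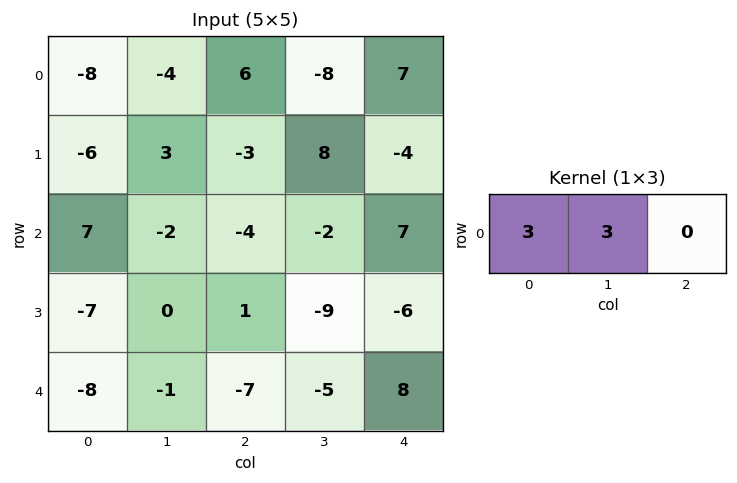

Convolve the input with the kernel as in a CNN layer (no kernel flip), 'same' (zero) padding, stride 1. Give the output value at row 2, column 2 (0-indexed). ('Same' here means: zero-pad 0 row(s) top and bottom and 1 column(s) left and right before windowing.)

-18

The receptive field on the zero-padded input at this output position is [-2 -4 -2]. Elementwise product with the kernel and sum: -2·3 + -4·3.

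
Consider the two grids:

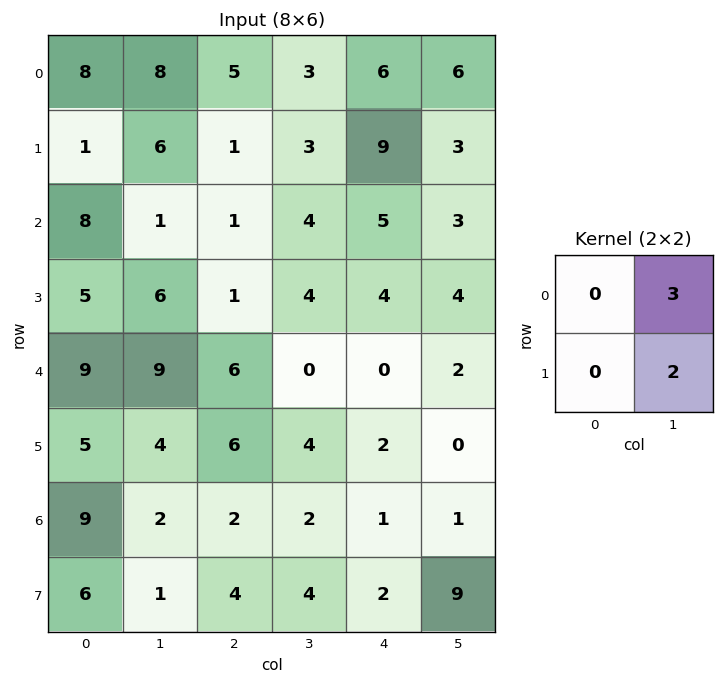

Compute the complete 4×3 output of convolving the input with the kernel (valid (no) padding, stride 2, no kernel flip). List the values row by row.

Output[0,0]: The receptive field on the input at this output position is [8 8 / 1 6]. Elementwise product with the kernel and sum: 8·3 + 6·2.

36 15 24
15 20 17
35 8 6
8 14 21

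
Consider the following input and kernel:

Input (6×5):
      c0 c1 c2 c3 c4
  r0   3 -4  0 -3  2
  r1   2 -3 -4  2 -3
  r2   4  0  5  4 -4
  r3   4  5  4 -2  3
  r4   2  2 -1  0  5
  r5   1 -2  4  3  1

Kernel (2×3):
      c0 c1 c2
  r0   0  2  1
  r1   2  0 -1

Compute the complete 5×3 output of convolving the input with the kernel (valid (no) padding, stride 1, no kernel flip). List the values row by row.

0 -11 -9
-7 -10 15
9 26 9
19 10 -8
1 -9 12

Output[0,0]: The receptive field on the input at this output position is [3 -4 0 / 2 -3 -4]. Elementwise product with the kernel and sum: -4·2 + 0·1 + 2·2 + -4·-1.
Output[0,1]: The receptive field on the input at this output position is [-4 0 -3 / -3 -4 2]. Elementwise product with the kernel and sum: 0·2 + -3·1 + -3·2 + 2·-1.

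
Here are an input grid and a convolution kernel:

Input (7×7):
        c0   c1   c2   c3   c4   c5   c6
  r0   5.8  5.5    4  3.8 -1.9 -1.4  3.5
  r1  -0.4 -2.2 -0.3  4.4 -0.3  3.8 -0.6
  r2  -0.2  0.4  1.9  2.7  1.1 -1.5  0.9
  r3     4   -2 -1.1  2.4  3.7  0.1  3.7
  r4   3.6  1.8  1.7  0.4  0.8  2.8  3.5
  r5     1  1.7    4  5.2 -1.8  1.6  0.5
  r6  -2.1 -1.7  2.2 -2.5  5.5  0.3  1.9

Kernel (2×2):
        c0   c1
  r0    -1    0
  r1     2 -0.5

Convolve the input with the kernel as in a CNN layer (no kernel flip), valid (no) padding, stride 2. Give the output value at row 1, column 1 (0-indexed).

The receptive field on the input at this output position is [1.9 2.7 / -1.1 2.4]. Elementwise product with the kernel and sum: 1.9·-1 + -1.1·2 + 2.4·-0.5.

-5.3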